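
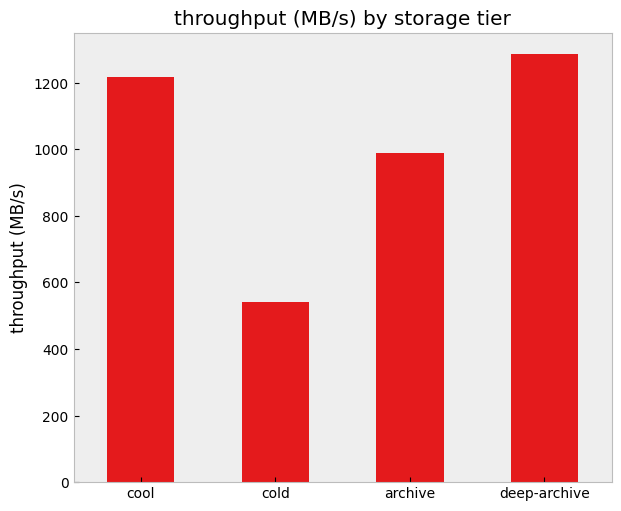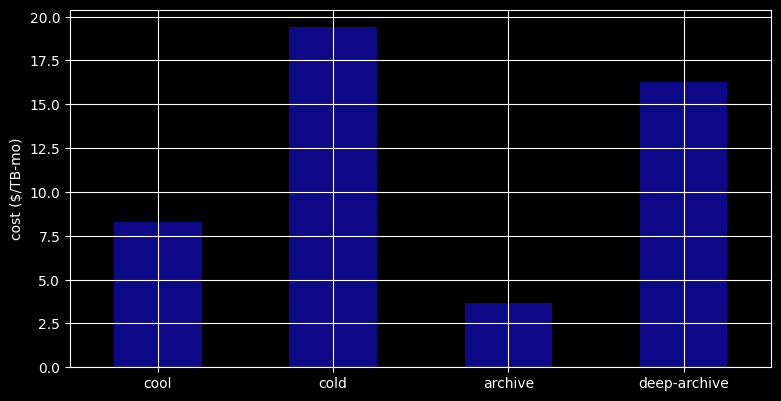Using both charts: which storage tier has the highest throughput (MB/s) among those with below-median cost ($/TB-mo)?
Chart 2 median cost ($/TB-mo) ≈ 12; below-median storage tiers: cool, archive. Among those, cool has the highest throughput (MB/s) (≈ 1200).

cool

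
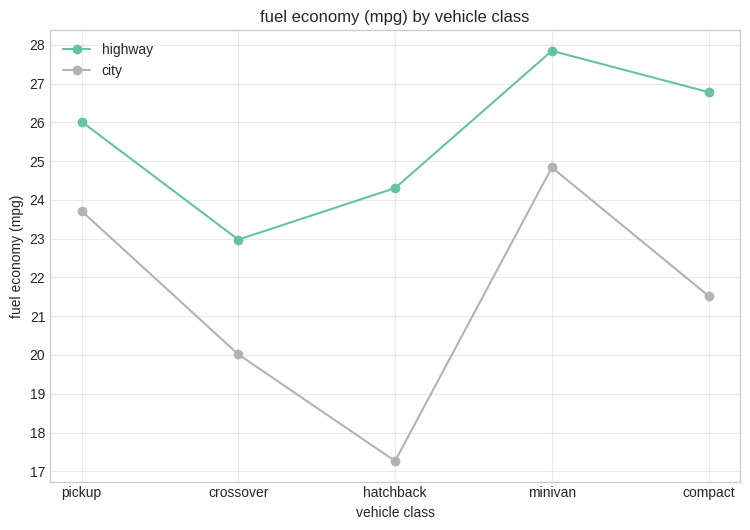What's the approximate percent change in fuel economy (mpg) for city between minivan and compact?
minivan ≈ 25, compact ≈ 22; (22 − 25) / 25 ≈ -12%.

≈ -12%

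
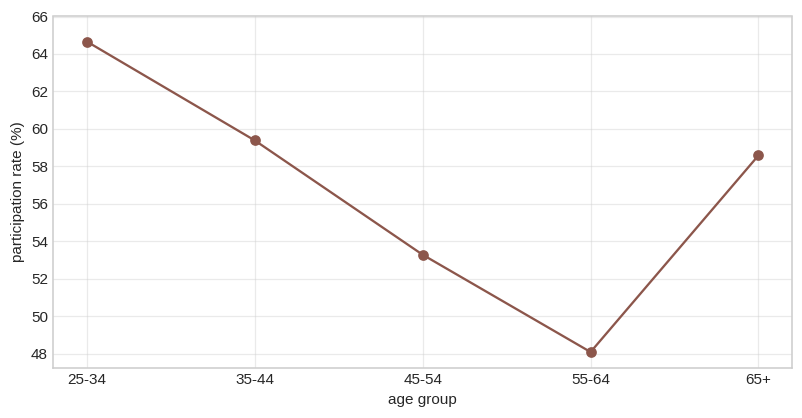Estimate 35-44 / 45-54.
35-44 ≈ 60, 45-54 ≈ 54; 60/54 ≈ 1.11.

≈ 1.11×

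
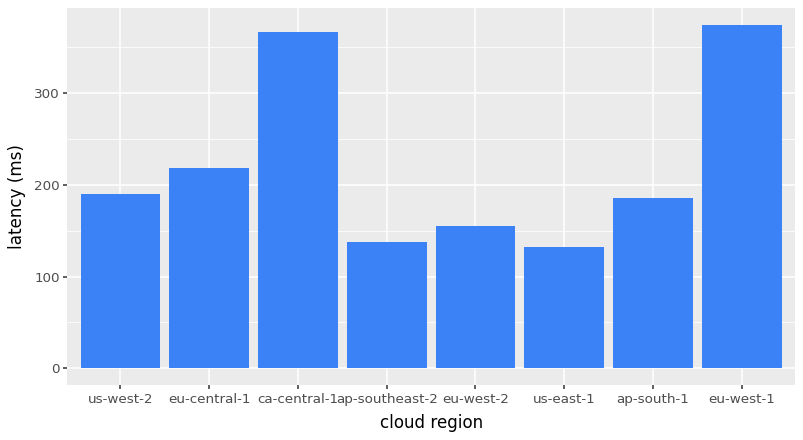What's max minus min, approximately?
Max eu-west-1 ≈ 350, min us-east-1 ≈ 150; range ≈ 200.

≈ 200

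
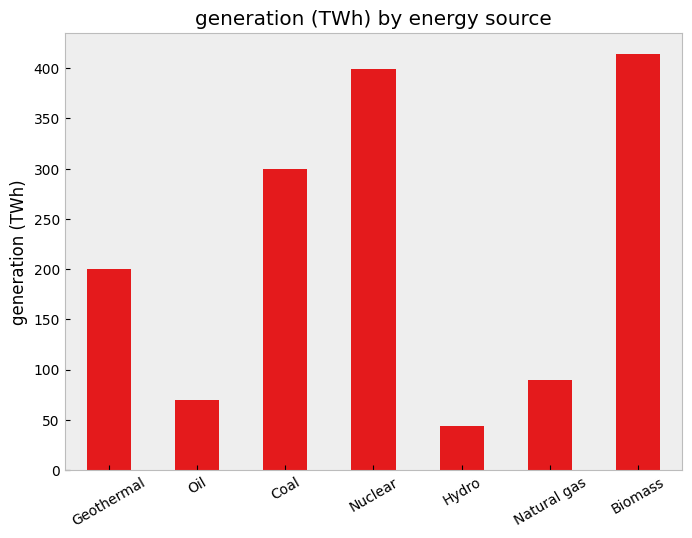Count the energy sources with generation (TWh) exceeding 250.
3

Above 250: Coal, Nuclear, Biomass.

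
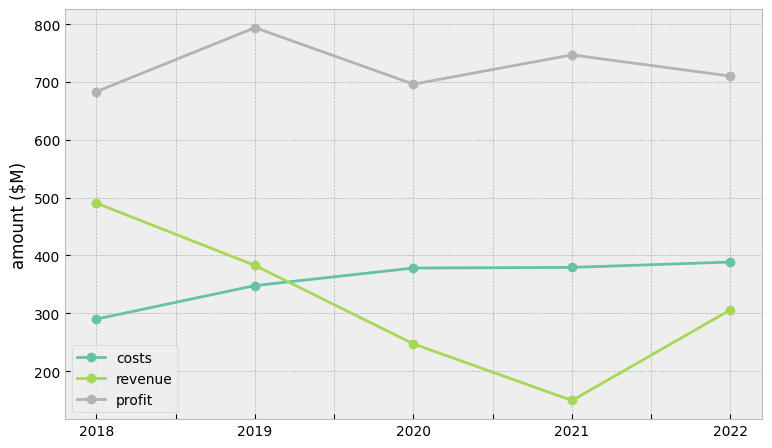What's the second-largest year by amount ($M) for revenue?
2019

Top 3 for revenue: 2018 ≈ 500, 2019 ≈ 400, 2022 ≈ 300.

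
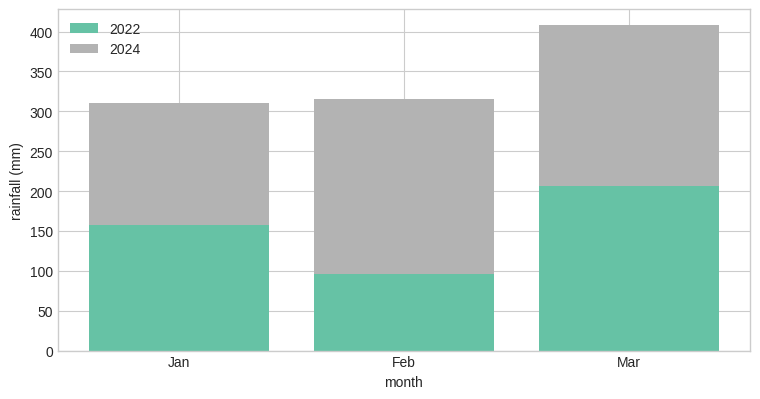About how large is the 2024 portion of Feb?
≈ 200

2024 top ≈ 300, bottom ≈ 100; segment ≈ 200.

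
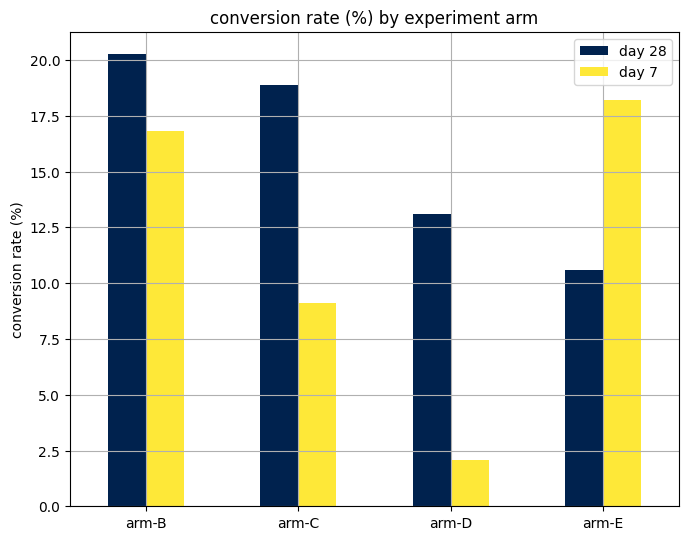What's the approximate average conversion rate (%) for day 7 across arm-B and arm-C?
(16 + 10) / 2 ≈ 13.

≈ 13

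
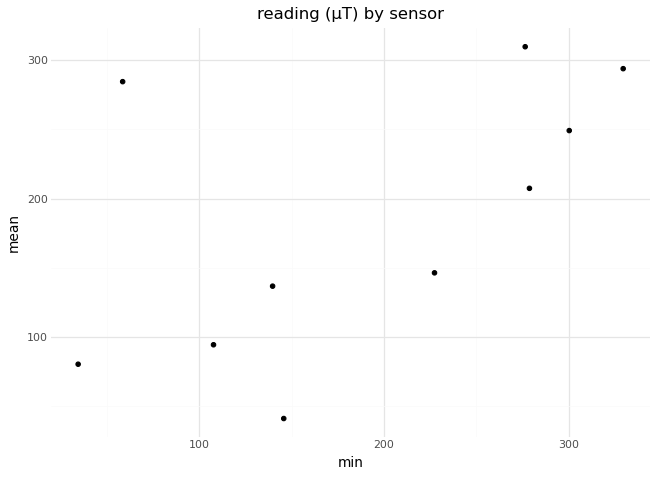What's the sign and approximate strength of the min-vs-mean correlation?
positive, moderate

Points are positively correlated; moderate (|r| ≈ 0.6).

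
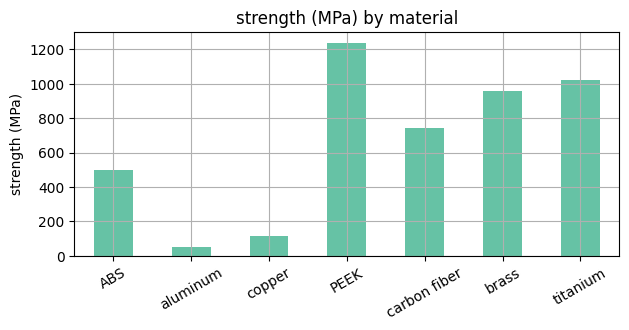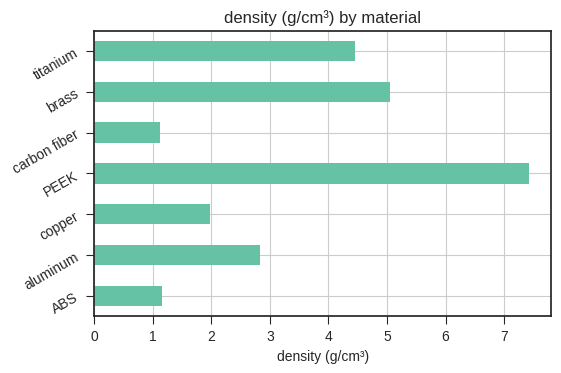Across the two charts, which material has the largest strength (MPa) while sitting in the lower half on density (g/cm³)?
carbon fiber

Chart 2 median density (g/cm³) ≈ 3; below-median materials: ABS, copper, carbon fiber. Among those, carbon fiber has the highest strength (MPa) (≈ 800).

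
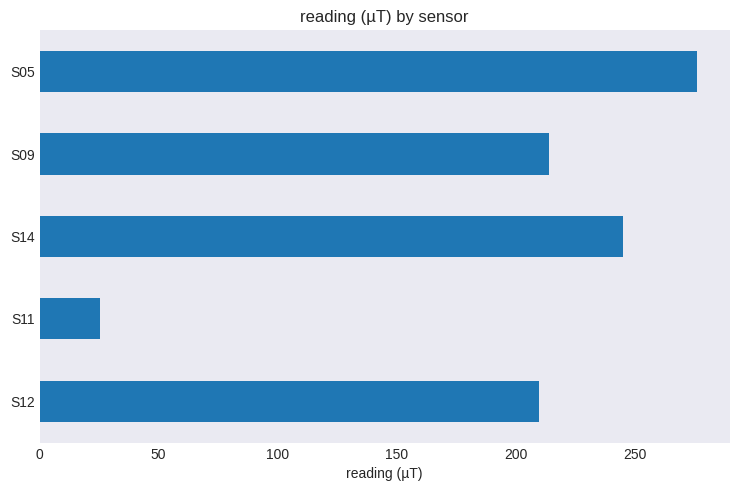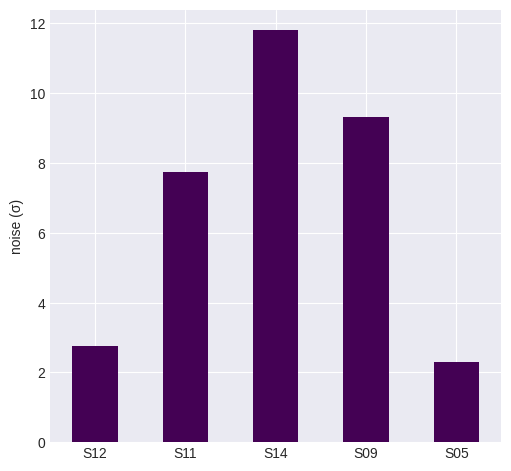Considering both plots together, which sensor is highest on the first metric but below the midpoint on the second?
S05

Chart 2 median noise (σ) ≈ 8; below-median sensors: S12, S05. Among those, S05 has the highest reading (µT) (≈ 300).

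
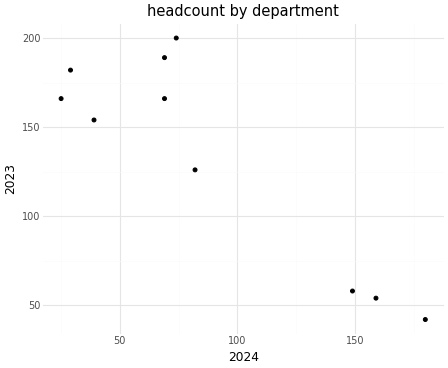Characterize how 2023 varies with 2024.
negative, strong

Points are negatively correlated; strong (|r| ≈ 0.9).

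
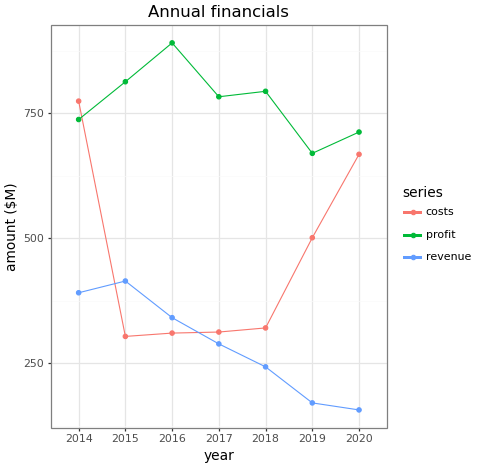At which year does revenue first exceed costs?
2015

2014: revenue ≈ 400 vs costs ≈ 800 (not yet); 2015: revenue ≈ 400 vs costs ≈ 300 (first crossover).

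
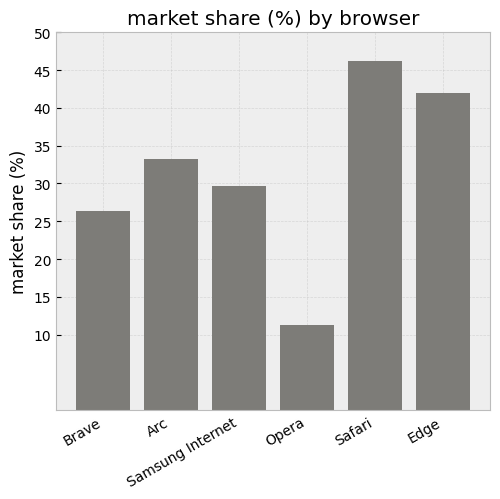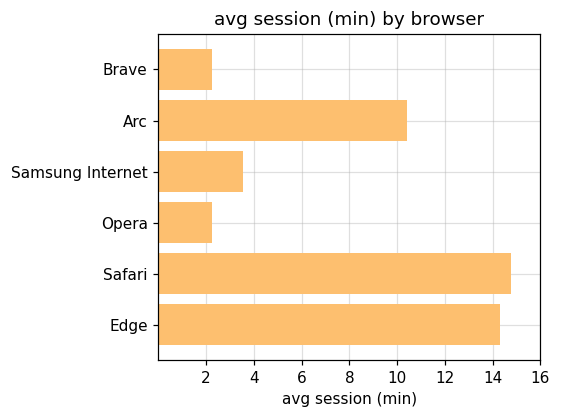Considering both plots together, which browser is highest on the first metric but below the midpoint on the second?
Samsung Internet

Chart 2 median avg session (min) ≈ 6; below-median browsers: Brave, Samsung Internet, Opera. Among those, Samsung Internet has the highest market share (%) (≈ 30).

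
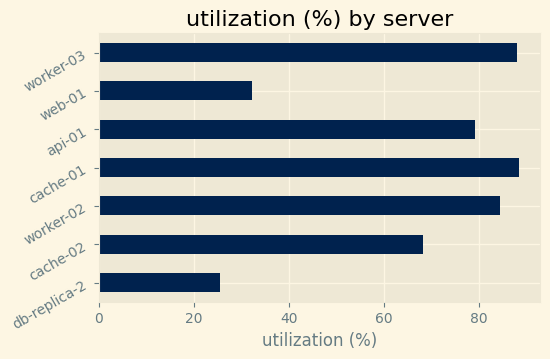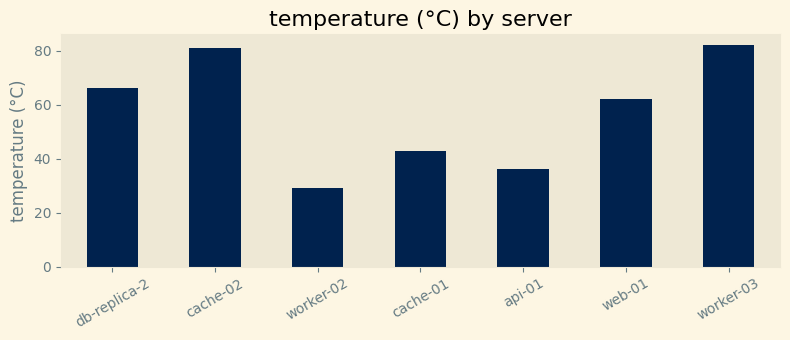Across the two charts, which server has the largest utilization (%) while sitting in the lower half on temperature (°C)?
Chart 2 median temperature (°C) ≈ 60; below-median servers: worker-02, cache-01, api-01. Among those, cache-01 has the highest utilization (%) (≈ 90).

cache-01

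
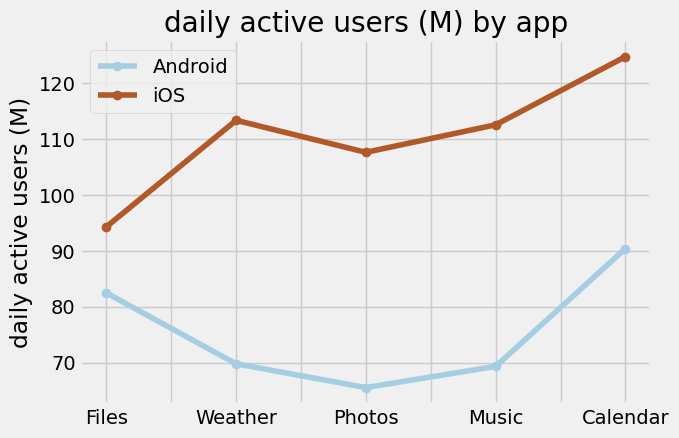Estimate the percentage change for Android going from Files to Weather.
Files ≈ 80, Weather ≈ 70; (70 − 80) / 80 ≈ -12.5%.

≈ -12.5%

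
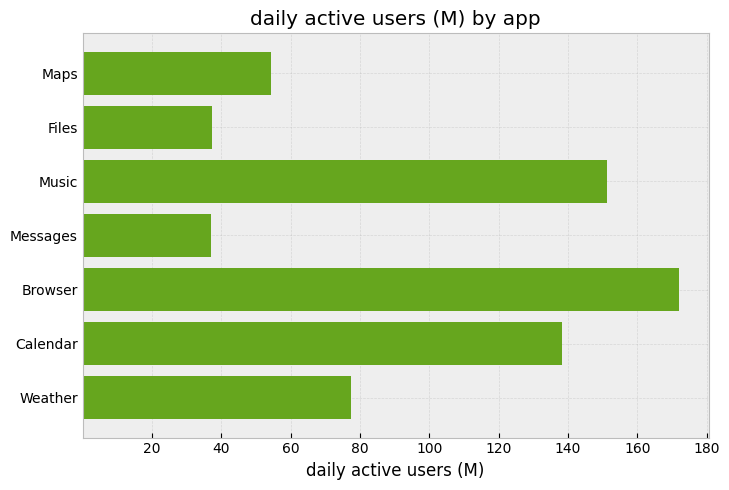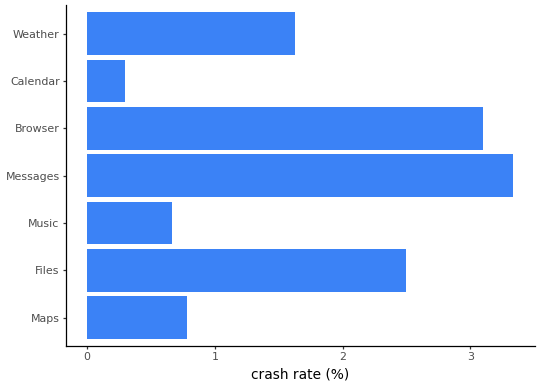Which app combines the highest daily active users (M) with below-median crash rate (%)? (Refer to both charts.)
Music

Chart 2 median crash rate (%) ≈ 1.5; below-median apps: Maps, Music, Calendar. Among those, Music has the highest daily active users (M) (≈ 160).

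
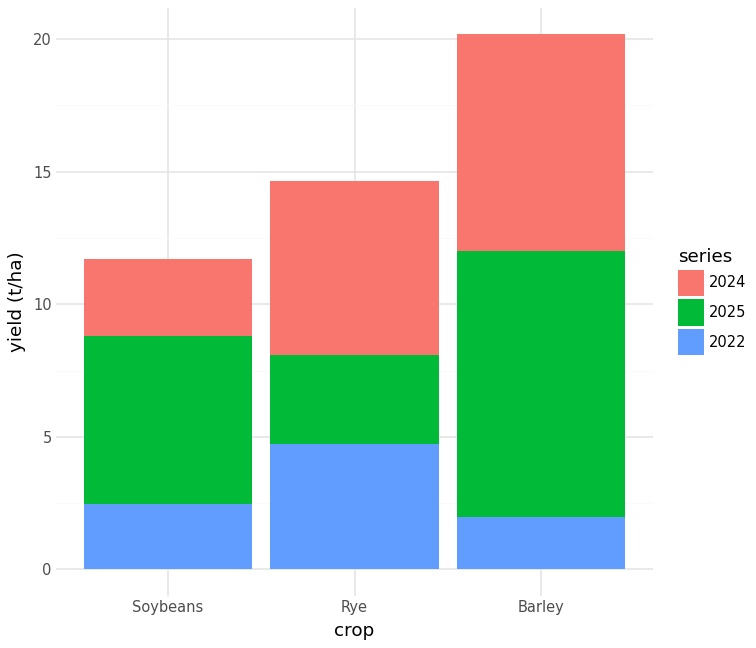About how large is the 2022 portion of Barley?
≈ 2

2022 top ≈ 2, bottom ≈ 0; segment ≈ 2.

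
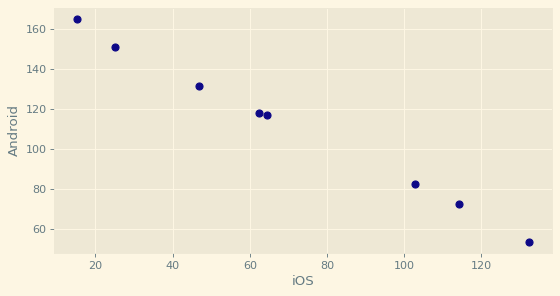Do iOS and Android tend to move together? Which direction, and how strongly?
Points are negatively correlated; strong (|r| ≈ 1.0).

negative, strong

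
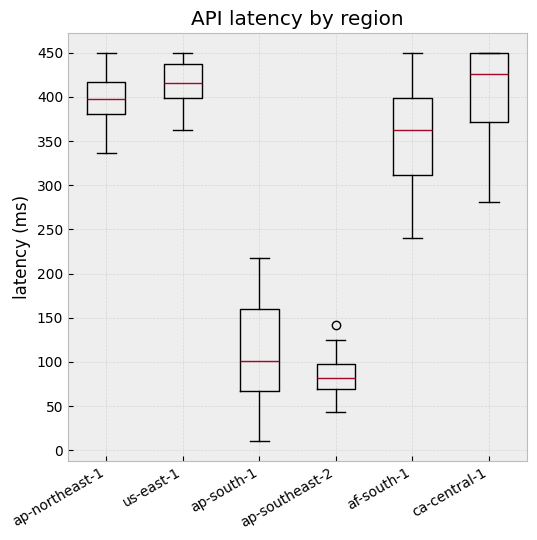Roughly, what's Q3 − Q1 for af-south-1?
Q3 ≈ 400, Q1 ≈ 300; IQR ≈ 100.

≈ 100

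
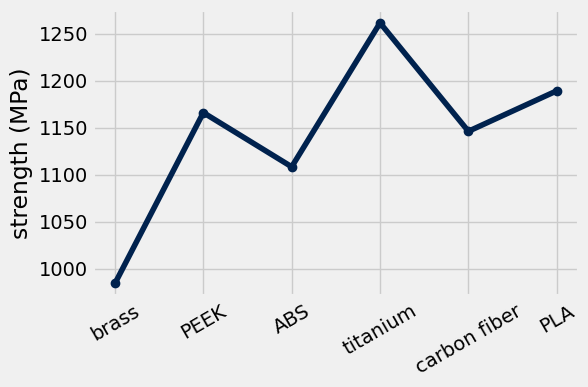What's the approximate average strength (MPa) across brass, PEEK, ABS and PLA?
(975 + 1175 + 1100 + 1200) / 4 ≈ 1112.

≈ 1112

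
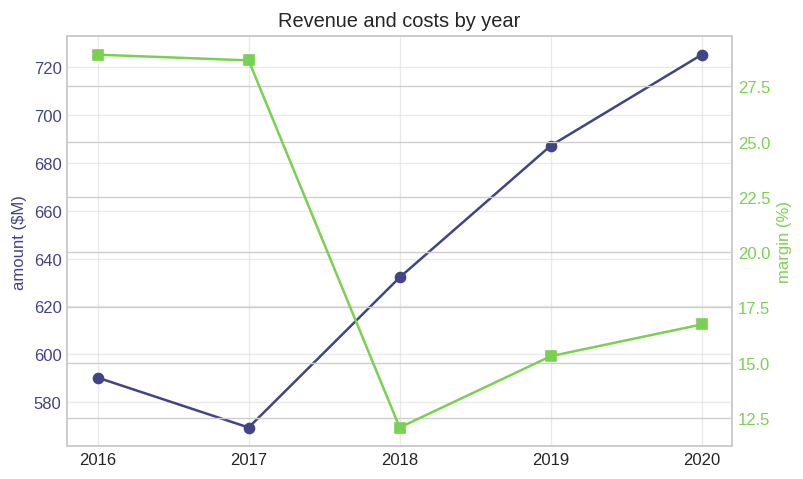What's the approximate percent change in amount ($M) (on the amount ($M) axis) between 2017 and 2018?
≈ +14.3%

2017 ≈ 560, 2018 ≈ 640; (640 − 560) / 560 ≈ +14.3%.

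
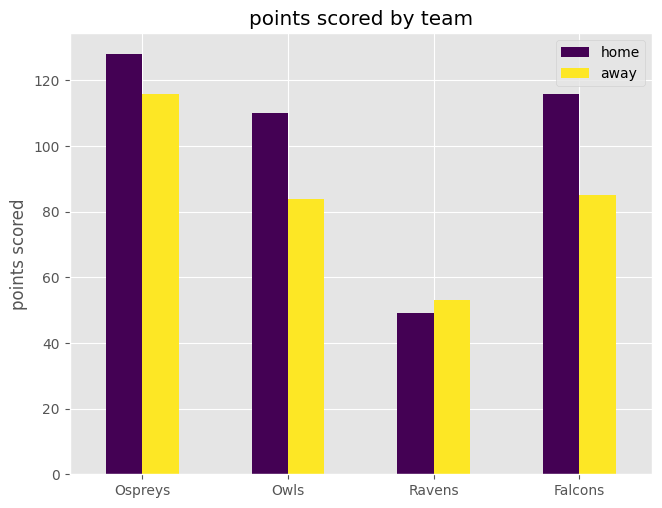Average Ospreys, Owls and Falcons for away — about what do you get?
(120 + 80 + 80) / 3 ≈ 93.

≈ 93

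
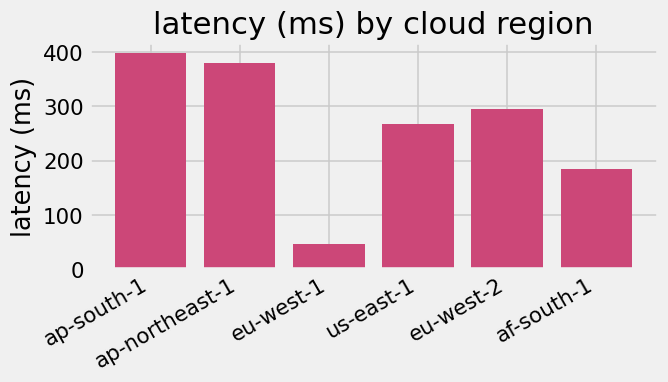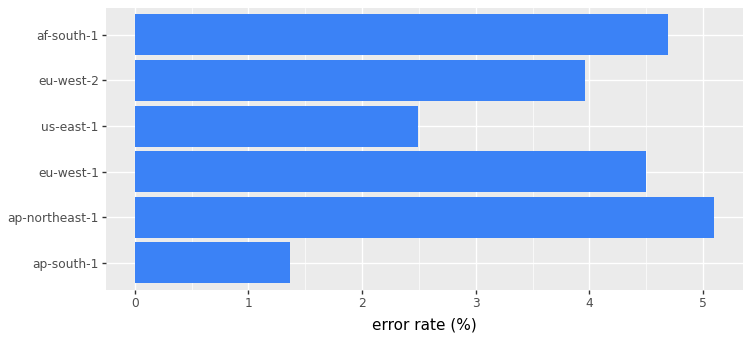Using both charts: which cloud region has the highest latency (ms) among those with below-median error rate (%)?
Chart 2 median error rate (%) ≈ 4; below-median cloud regions: ap-south-1, us-east-1, eu-west-2. Among those, ap-south-1 has the highest latency (ms) (≈ 400).

ap-south-1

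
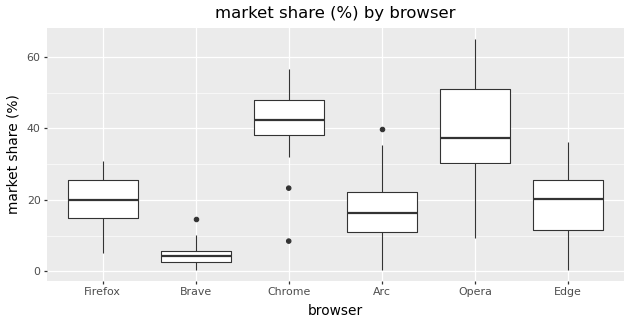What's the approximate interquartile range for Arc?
≈ 10

Q3 ≈ 20, Q1 ≈ 10; IQR ≈ 10.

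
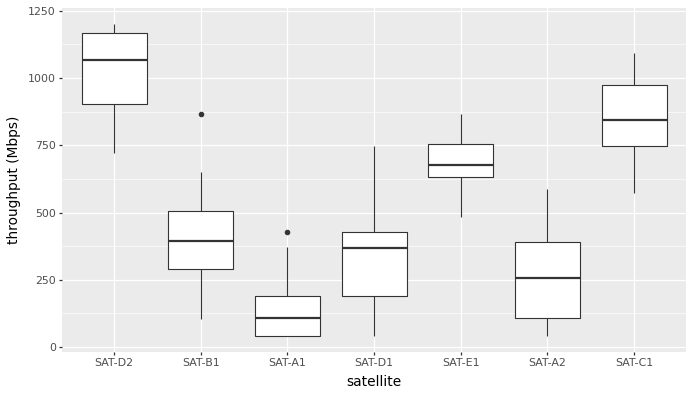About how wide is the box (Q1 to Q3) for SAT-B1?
≈ 200

Q3 ≈ 500, Q1 ≈ 300; IQR ≈ 200.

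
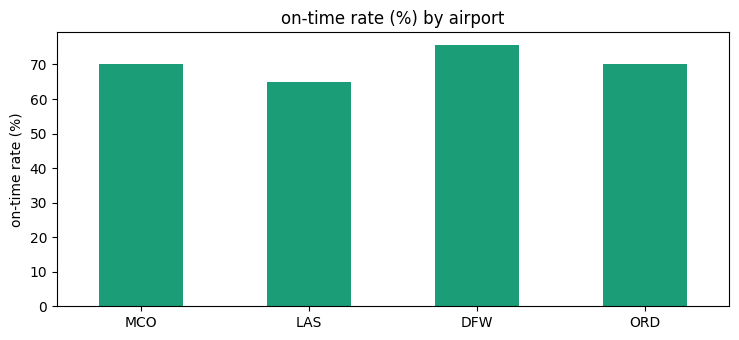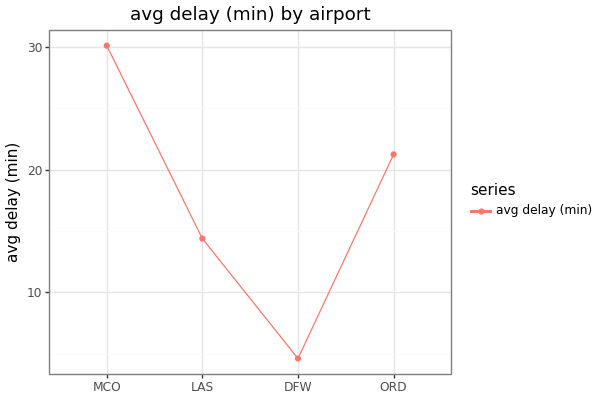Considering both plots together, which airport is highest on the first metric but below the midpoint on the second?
Chart 2 median avg delay (min) ≈ 20; below-median airports: LAS, DFW. Among those, DFW has the highest on-time rate (%) (≈ 80).

DFW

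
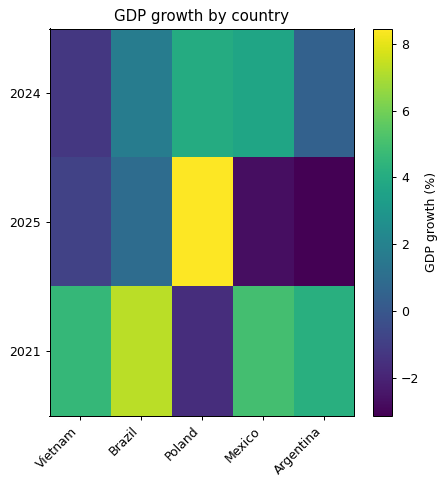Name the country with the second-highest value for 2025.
Top 3 for 2025: Poland ≈ 8, Brazil ≈ 1, Vietnam ≈ -1.

Brazil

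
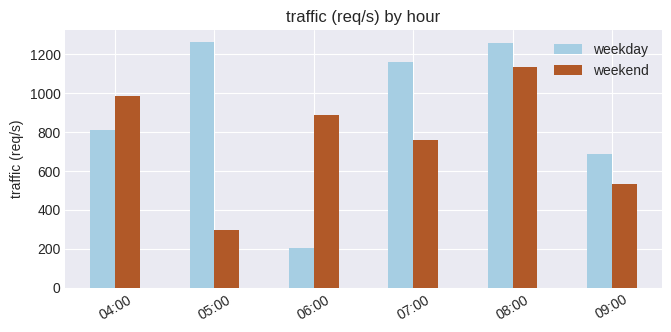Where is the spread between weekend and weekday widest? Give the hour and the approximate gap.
05:00, ≈ 1000 req/s

05:00: weekend ≈ 200, weekday ≈ 1200 → gap ≈ 1000. Next-largest (06:00) is only ≈ 600.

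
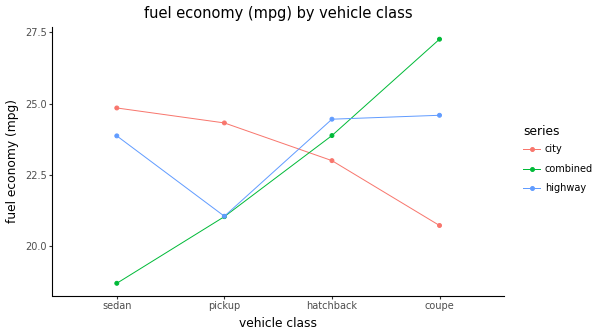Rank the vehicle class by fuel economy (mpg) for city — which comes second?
pickup

Top 3 for city: sedan ≈ 25, pickup ≈ 24, hatchback ≈ 23.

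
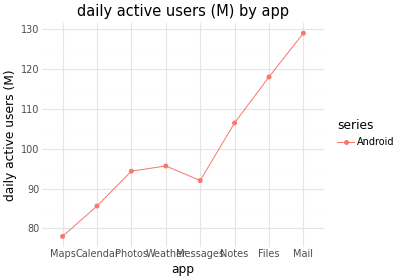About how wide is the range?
≈ 50

Max Mail ≈ 130, min Maps ≈ 80; range ≈ 50.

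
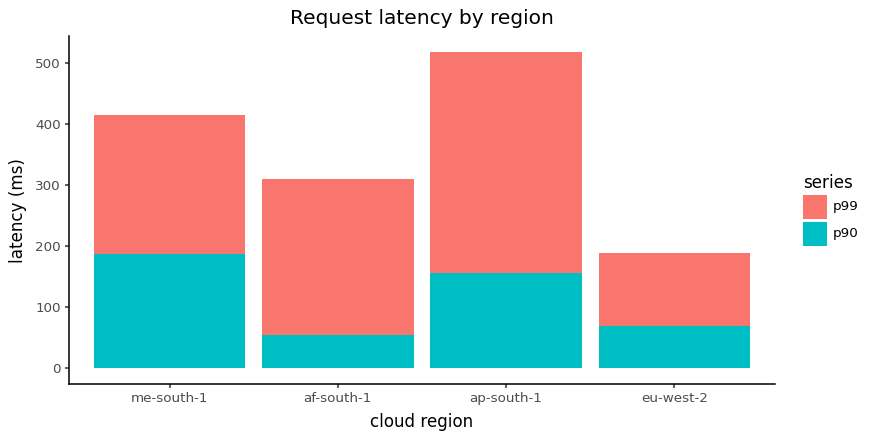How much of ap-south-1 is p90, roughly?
p90 top ≈ 150, bottom ≈ 0; segment ≈ 150.

≈ 150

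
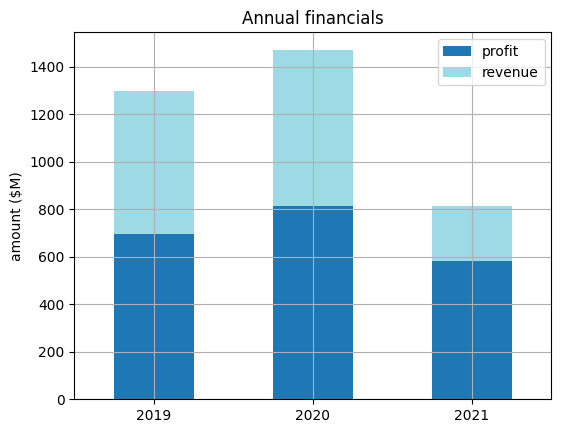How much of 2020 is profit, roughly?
≈ 800

profit top ≈ 800, bottom ≈ 0; segment ≈ 800.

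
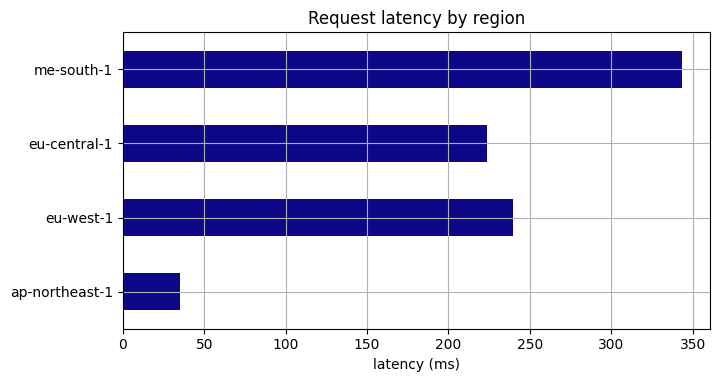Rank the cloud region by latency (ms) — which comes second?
Top 3: me-south-1 ≈ 350, eu-west-1 ≈ 250, eu-central-1 ≈ 200.

eu-west-1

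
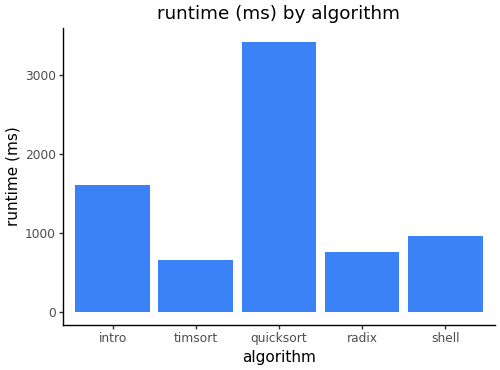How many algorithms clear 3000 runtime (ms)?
Above 3000: quicksort.

1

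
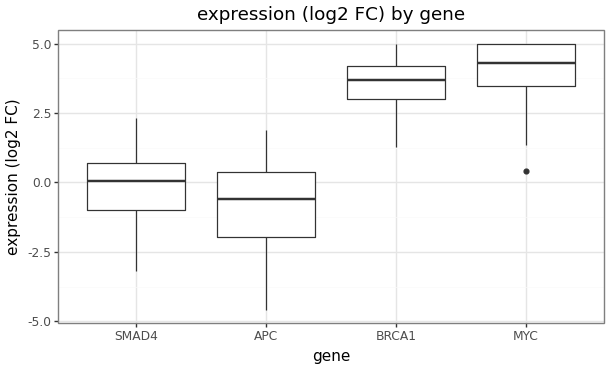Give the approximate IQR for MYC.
≈ 1.5

Q3 ≈ 5.0, Q1 ≈ 3.5; IQR ≈ 1.5.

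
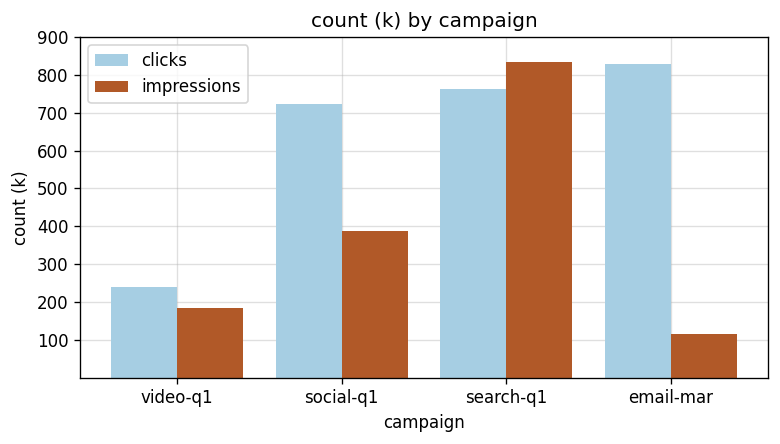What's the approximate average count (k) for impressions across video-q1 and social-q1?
(200 + 400) / 2 ≈ 300.

≈ 300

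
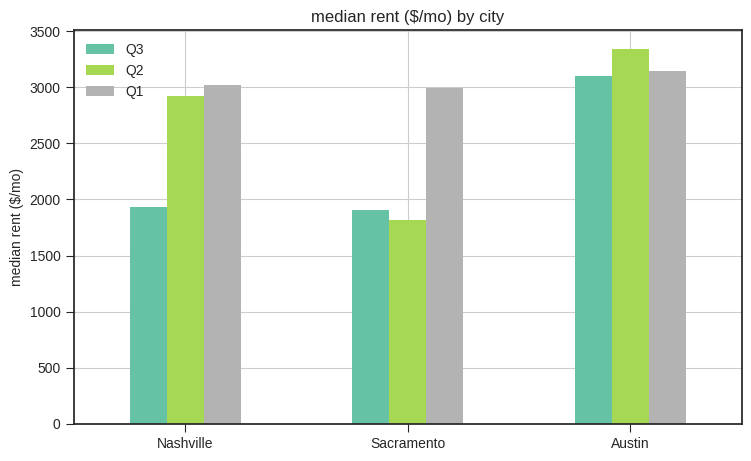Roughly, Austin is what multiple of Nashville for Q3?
≈ 1.5×

Austin ≈ 3000, Nashville ≈ 2000; 3000/2000 ≈ 1.5.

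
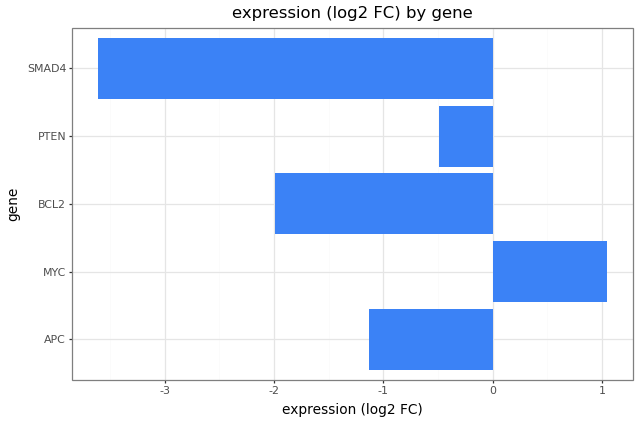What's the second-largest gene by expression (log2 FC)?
Top 3: MYC ≈ 1.0, PTEN ≈ -0.5, APC ≈ -1.0.

PTEN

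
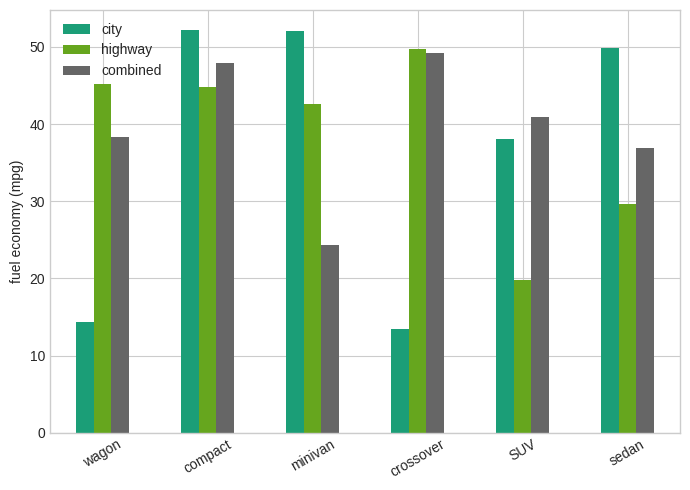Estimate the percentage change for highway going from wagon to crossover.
wagon ≈ 45, crossover ≈ 50; (50 − 45) / 45 ≈ +11.1%.

≈ +11.1%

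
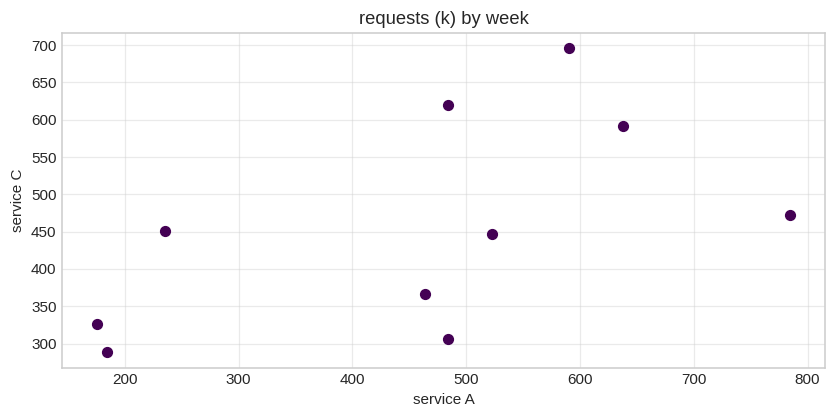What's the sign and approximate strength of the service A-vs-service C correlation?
positive, moderate

Points are positively correlated; moderate (|r| ≈ 0.6).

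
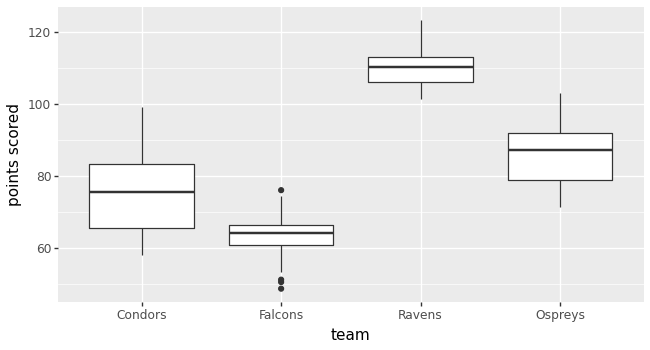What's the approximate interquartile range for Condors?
Q3 ≈ 85, Q1 ≈ 65; IQR ≈ 20.

≈ 20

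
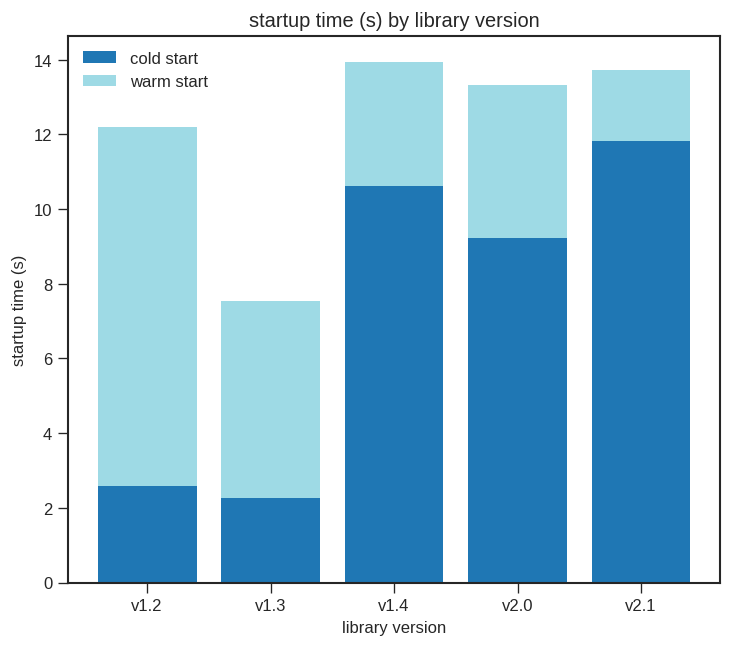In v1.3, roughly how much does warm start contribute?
warm start top ≈ 8, bottom ≈ 2; segment ≈ 6.

≈ 6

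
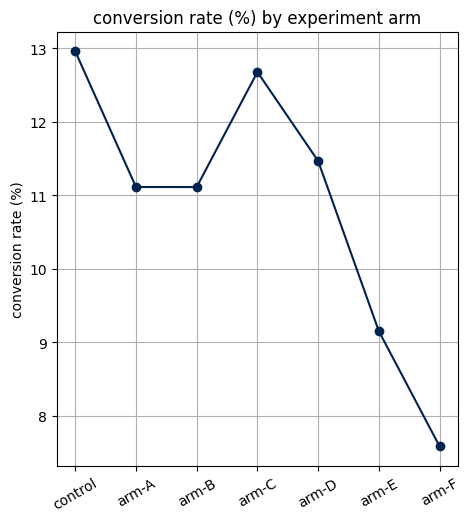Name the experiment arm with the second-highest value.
arm-C

Top 3: control ≈ 13.0, arm-C ≈ 12.5, arm-D ≈ 11.5.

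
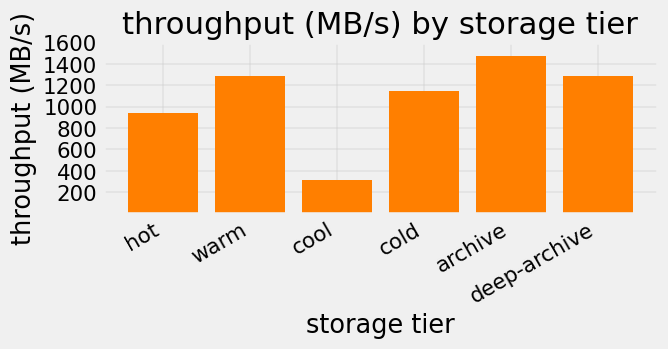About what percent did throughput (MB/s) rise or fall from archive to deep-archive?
archive ≈ 1400, deep-archive ≈ 1200; (1200 − 1400) / 1400 ≈ -14.3%.

≈ -14.3%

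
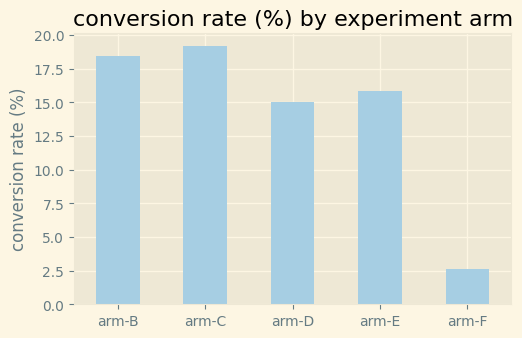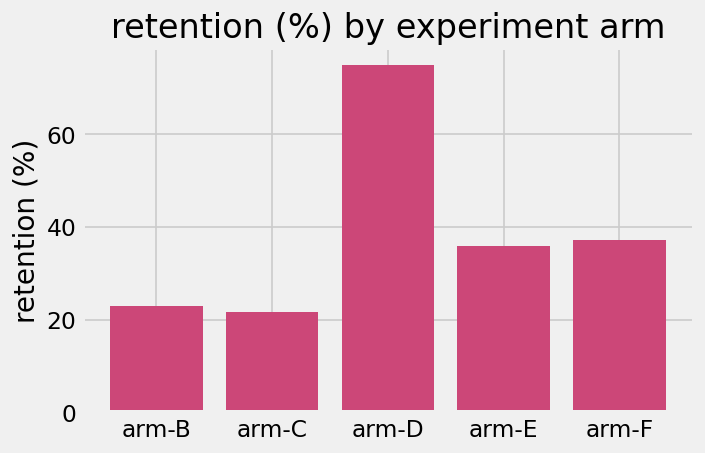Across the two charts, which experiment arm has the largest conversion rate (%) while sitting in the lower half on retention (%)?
arm-C

Chart 2 median retention (%) ≈ 40; below-median experiment arms: arm-B, arm-C. Among those, arm-C has the highest conversion rate (%) (≈ 20).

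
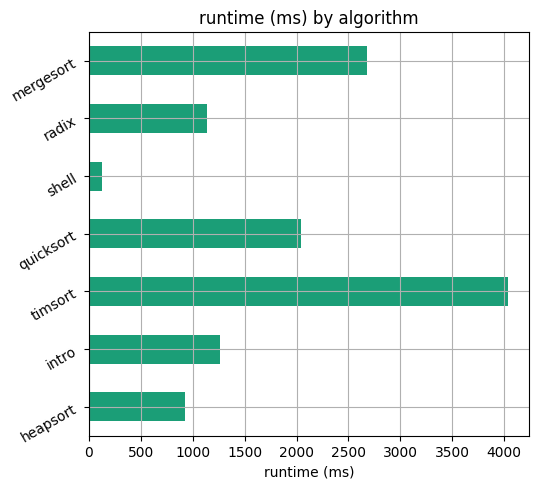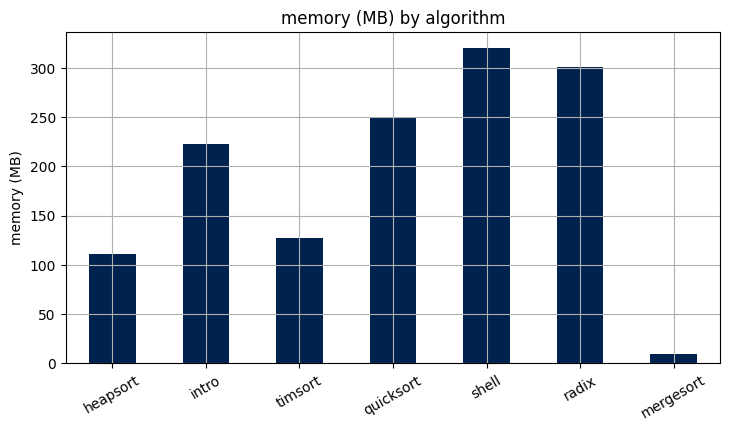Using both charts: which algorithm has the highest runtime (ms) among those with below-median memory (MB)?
Chart 2 median memory (MB) ≈ 200; below-median algorithms: heapsort, timsort, mergesort. Among those, timsort has the highest runtime (ms) (≈ 4000).

timsort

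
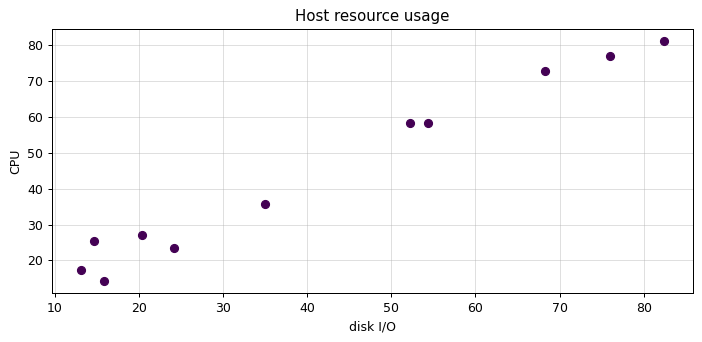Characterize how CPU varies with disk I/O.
Points are positively correlated; strong (|r| ≈ 1.0).

positive, strong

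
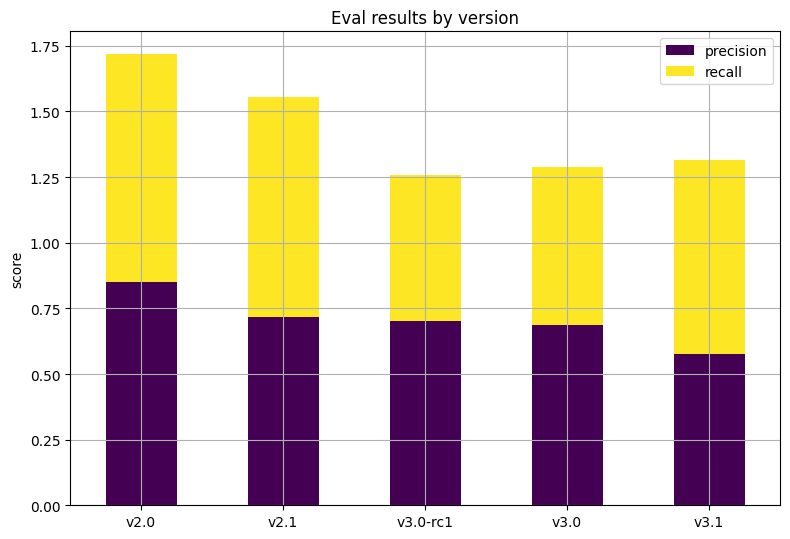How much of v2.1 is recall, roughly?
recall top ≈ 1.6, bottom ≈ 0.8; segment ≈ 0.8.

≈ 0.8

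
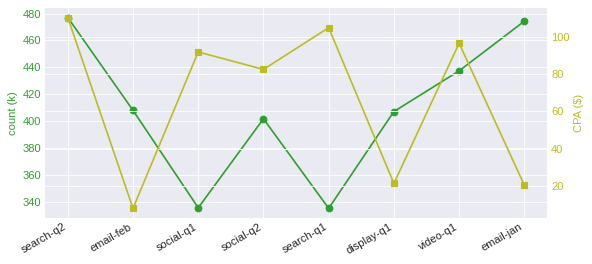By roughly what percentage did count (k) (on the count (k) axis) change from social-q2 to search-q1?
social-q2 ≈ 400, search-q1 ≈ 340; (340 − 400) / 400 ≈ -15%.

≈ -15%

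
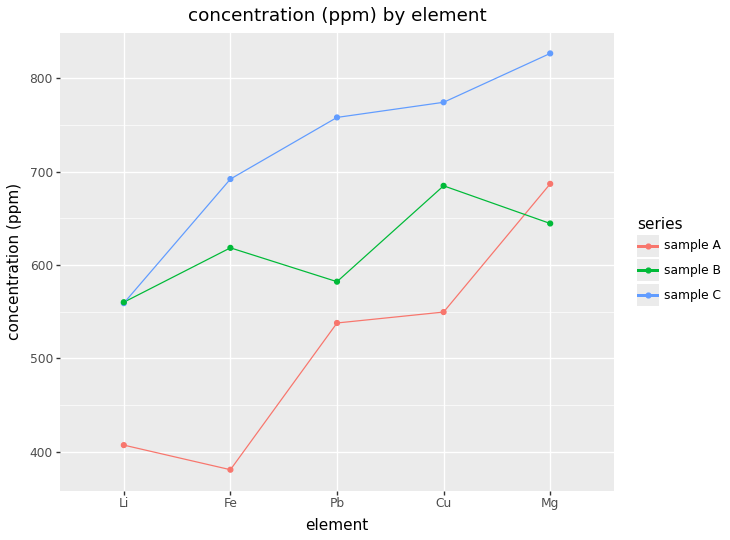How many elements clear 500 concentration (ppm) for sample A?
3

Above 500: Pb, Cu, Mg.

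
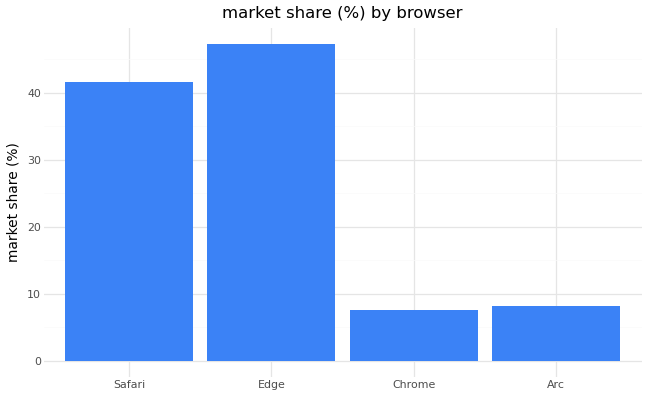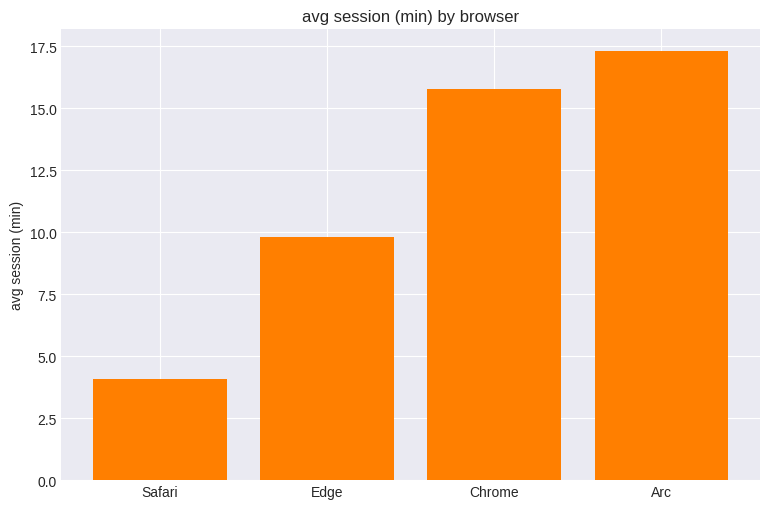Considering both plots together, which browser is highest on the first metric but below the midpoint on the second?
Chart 2 median avg session (min) ≈ 12; below-median browsers: Safari, Edge. Among those, Edge has the highest market share (%) (≈ 45).

Edge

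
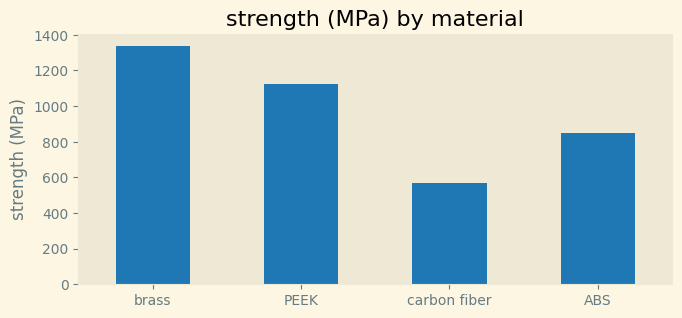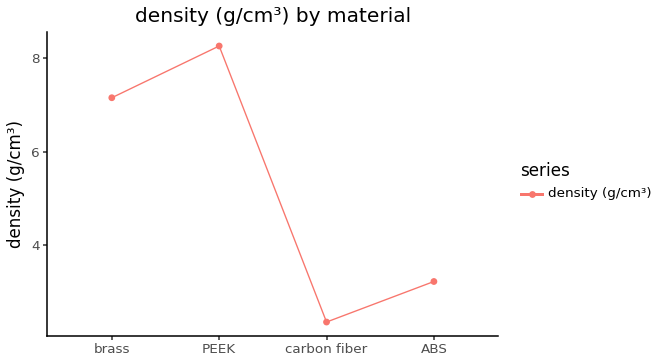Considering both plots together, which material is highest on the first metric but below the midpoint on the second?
Chart 2 median density (g/cm³) ≈ 5; below-median materials: carbon fiber, ABS. Among those, ABS has the highest strength (MPa) (≈ 800).

ABS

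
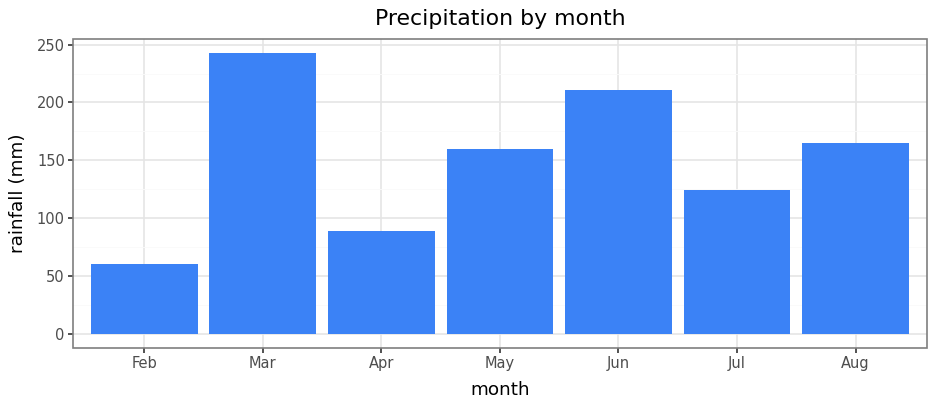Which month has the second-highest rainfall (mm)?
Jun

Top 3: Mar ≈ 250, Jun ≈ 200, Aug ≈ 175.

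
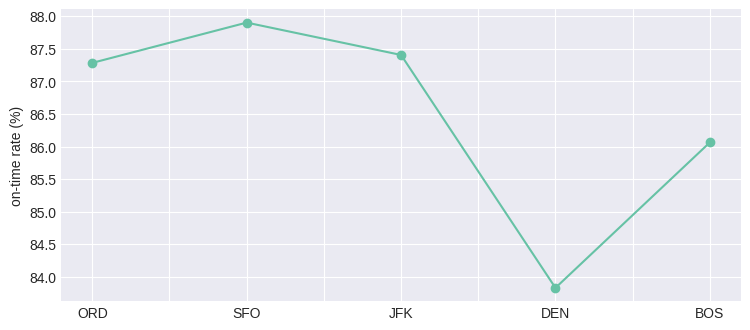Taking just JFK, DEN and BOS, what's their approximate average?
(87.5 + 84.0 + 86.0) / 3 ≈ 85.83.

≈ 85.83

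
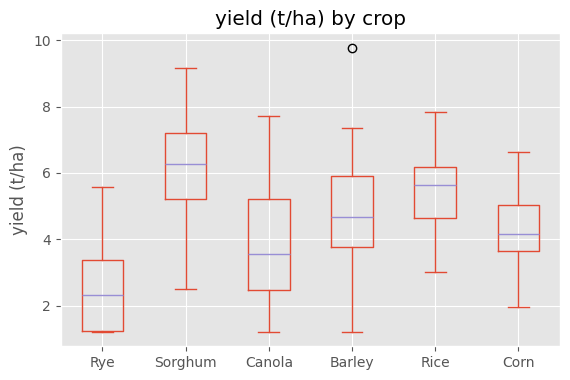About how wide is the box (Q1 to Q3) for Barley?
Q3 ≈ 6.0, Q1 ≈ 4.0; IQR ≈ 2.0.

≈ 2.0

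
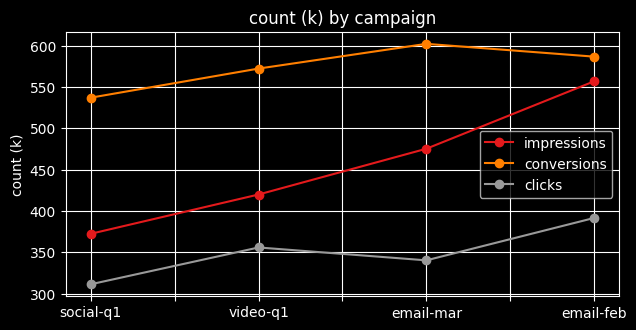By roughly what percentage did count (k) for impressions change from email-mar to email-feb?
≈ +15.8%

email-mar ≈ 475, email-feb ≈ 550; (550 − 475) / 475 ≈ +15.8%.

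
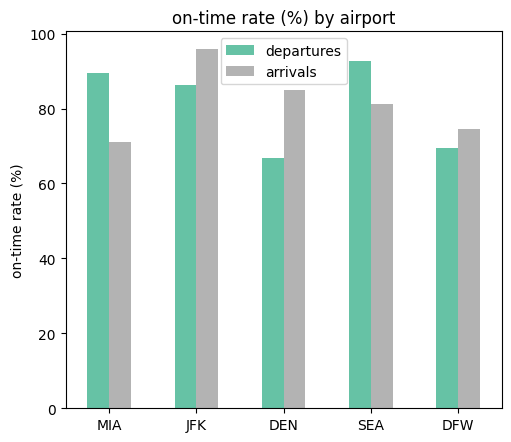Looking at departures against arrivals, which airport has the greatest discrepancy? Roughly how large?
MIA: departures ≈ 90, arrivals ≈ 70 → gap ≈ 20. Next-largest (DEN) is only ≈ 10.

MIA, ≈ 20 %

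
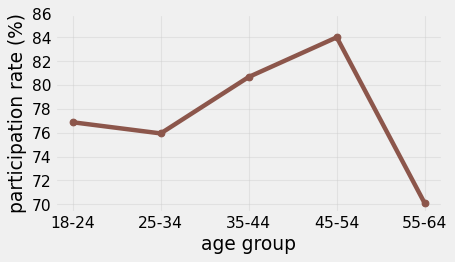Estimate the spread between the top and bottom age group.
≈ 14

Max 45-54 ≈ 84, min 55-64 ≈ 70; range ≈ 14.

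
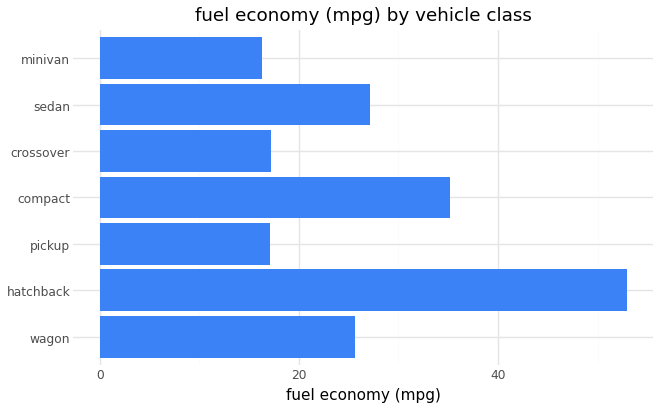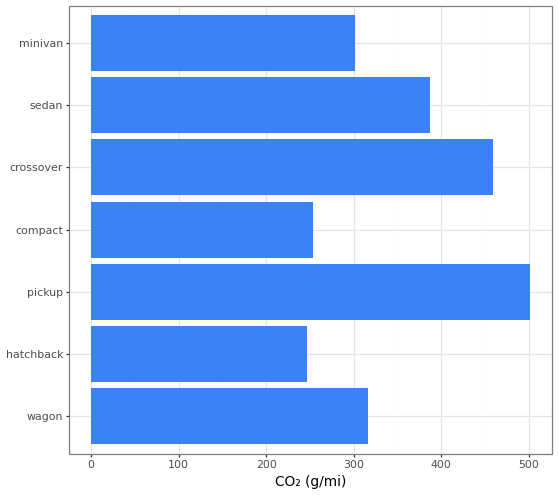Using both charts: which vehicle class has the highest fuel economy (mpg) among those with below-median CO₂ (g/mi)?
Chart 2 median CO₂ (g/mi) ≈ 300; below-median vehicle classes: hatchback, compact, minivan. Among those, hatchback has the highest fuel economy (mpg) (≈ 55).

hatchback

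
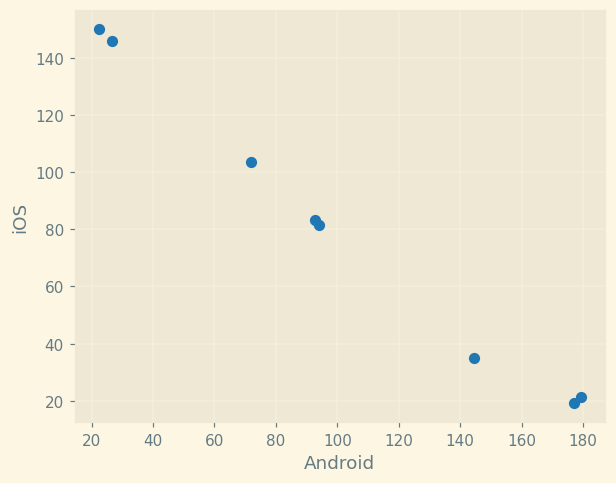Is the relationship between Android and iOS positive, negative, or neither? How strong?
Points are negatively correlated; strong (|r| ≈ 1.0).

negative, strong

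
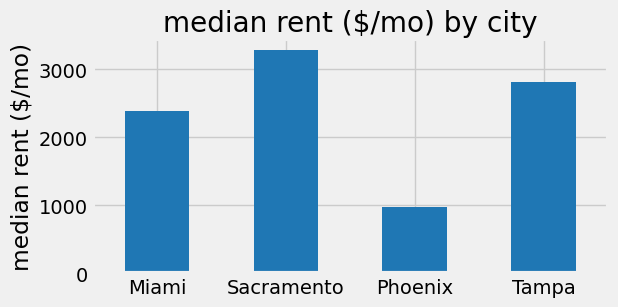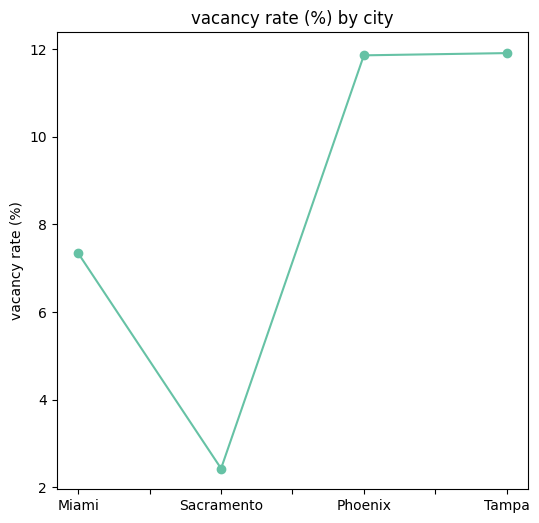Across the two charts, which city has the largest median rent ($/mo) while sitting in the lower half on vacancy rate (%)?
Sacramento

Chart 2 median vacancy rate (%) ≈ 10; below-median cities: Miami, Sacramento. Among those, Sacramento has the highest median rent ($/mo) (≈ 3500).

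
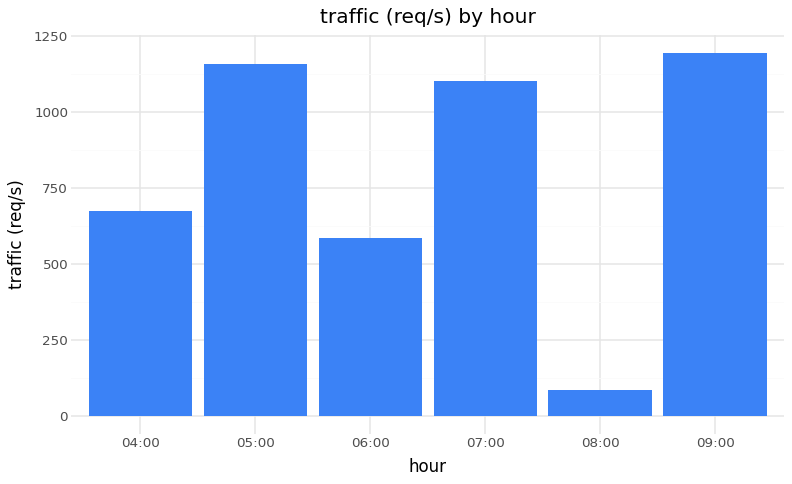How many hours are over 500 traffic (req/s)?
Above 500: 04:00, 05:00, 06:00, 07:00, 09:00.

5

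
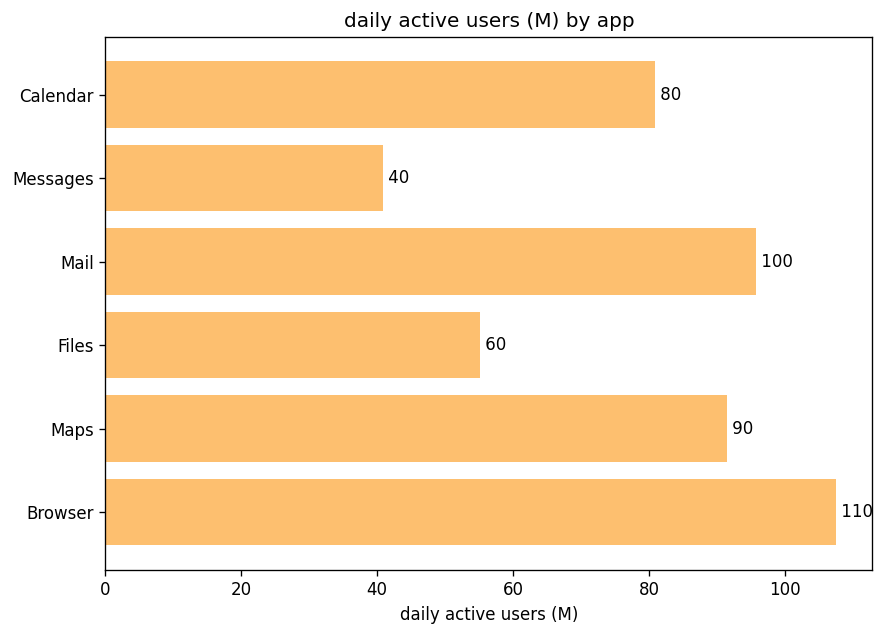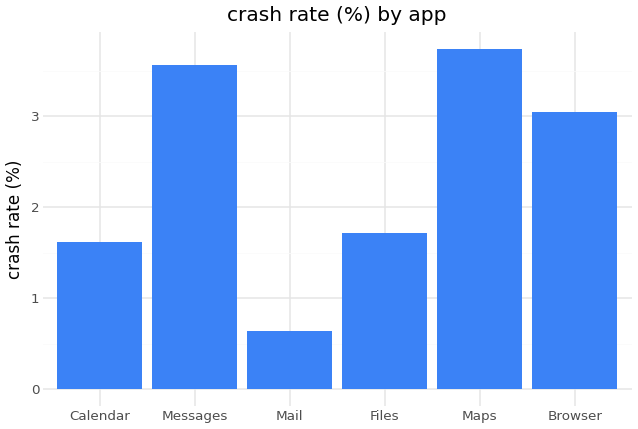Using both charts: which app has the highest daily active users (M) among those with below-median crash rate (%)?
Chart 2 median crash rate (%) ≈ 2.5; below-median apps: Calendar, Mail, Files. Among those, Mail has the highest daily active users (M) (≈ 100).

Mail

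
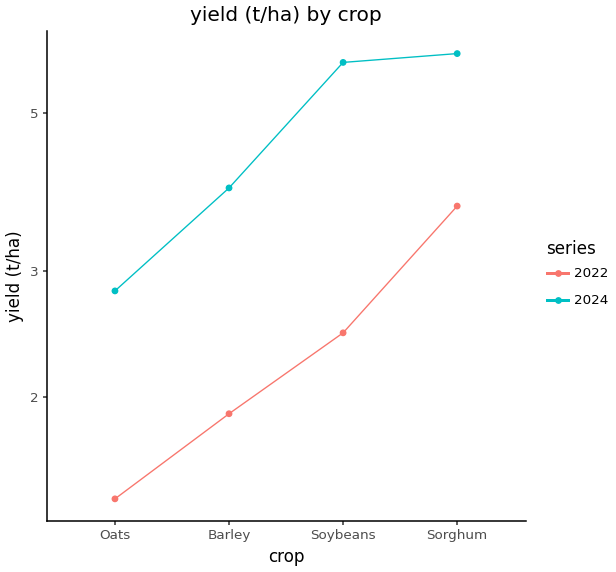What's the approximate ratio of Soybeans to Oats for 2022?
≈ 1.67×

Soybeans ≈ 2.5, Oats ≈ 1.5; 2.5/1.5 ≈ 1.67.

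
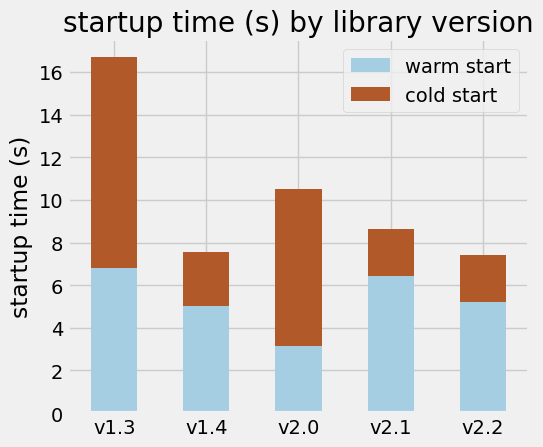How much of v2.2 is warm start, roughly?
warm start top ≈ 6, bottom ≈ 0; segment ≈ 6.

≈ 6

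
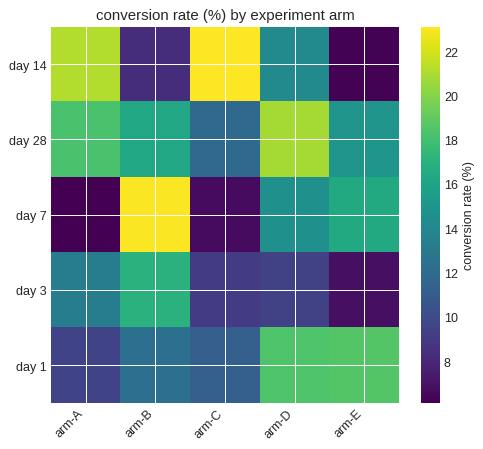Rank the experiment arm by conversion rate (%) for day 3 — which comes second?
arm-A

Top 3 for day 3: arm-B ≈ 16, arm-A ≈ 14, arm-D ≈ 10.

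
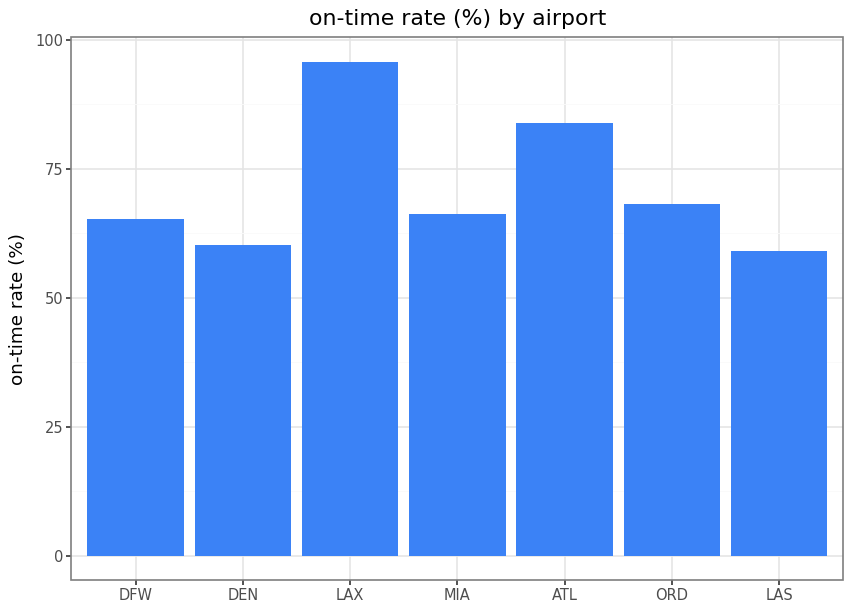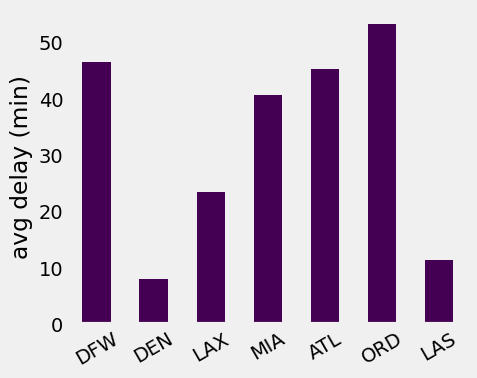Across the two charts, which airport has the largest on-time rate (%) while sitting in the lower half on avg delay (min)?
Chart 2 median avg delay (min) ≈ 40; below-median airports: DEN, LAX, LAS. Among those, LAX has the highest on-time rate (%) (≈ 100).

LAX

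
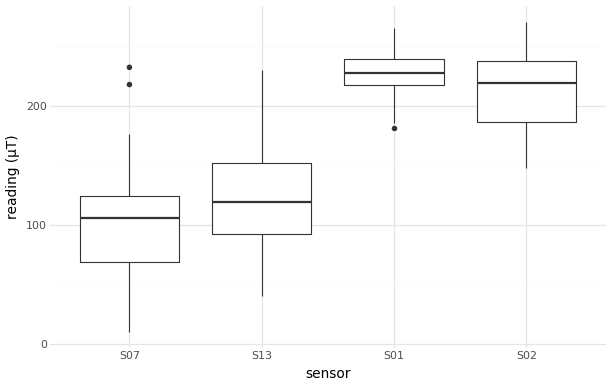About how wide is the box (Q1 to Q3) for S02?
≈ 60

Q3 ≈ 240, Q1 ≈ 180; IQR ≈ 60.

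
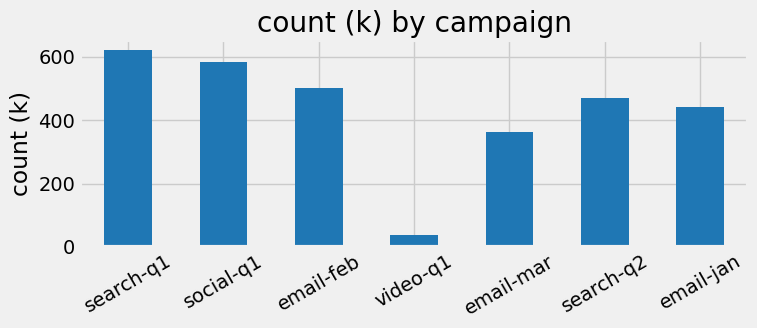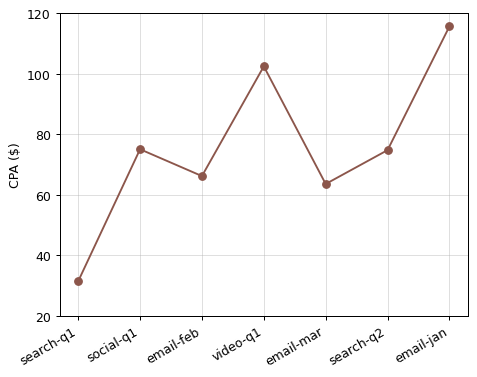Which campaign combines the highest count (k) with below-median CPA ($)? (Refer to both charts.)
Chart 2 median CPA ($) ≈ 80; below-median campaigns: search-q1, email-feb, email-mar. Among those, search-q1 has the highest count (k) (≈ 600).

search-q1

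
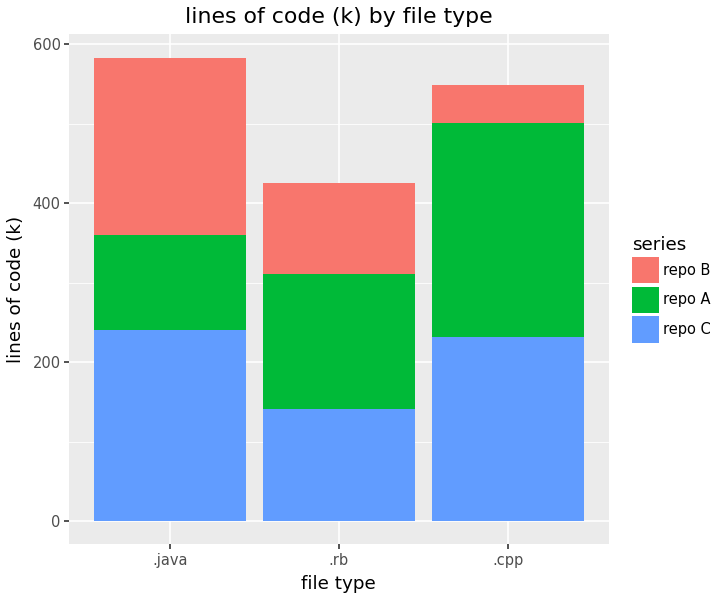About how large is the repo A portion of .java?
≈ 100

repo A top ≈ 350, bottom ≈ 250; segment ≈ 100.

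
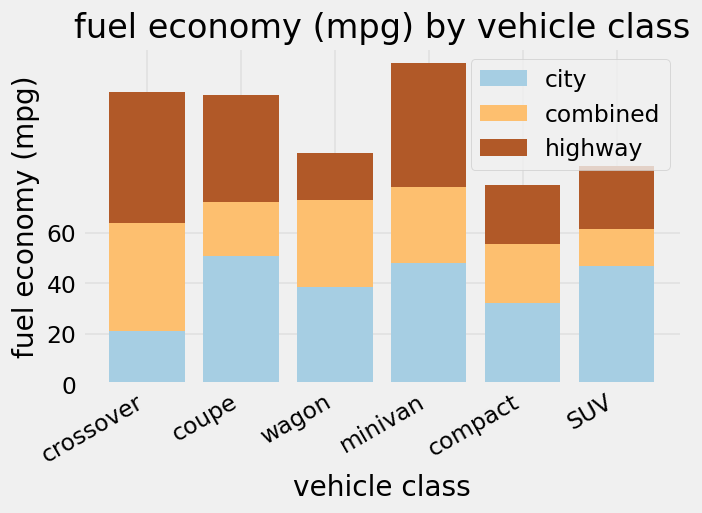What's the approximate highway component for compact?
highway top ≈ 80, bottom ≈ 60; segment ≈ 20.

≈ 20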